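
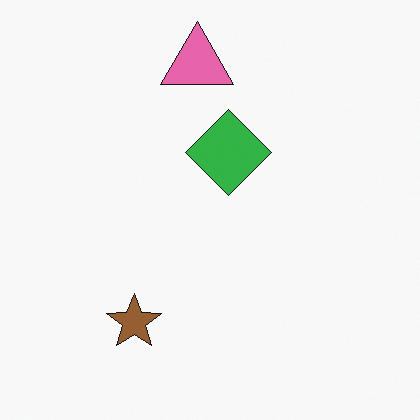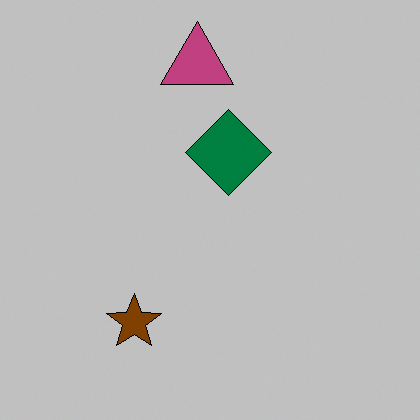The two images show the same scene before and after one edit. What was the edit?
This is the original image aggressively posterized.

Each flat color has snapped to a coarser quantized level — most visibly, the near-white background has dropped to a flat grey.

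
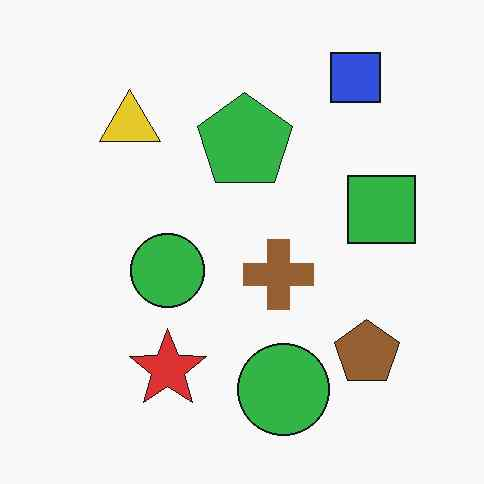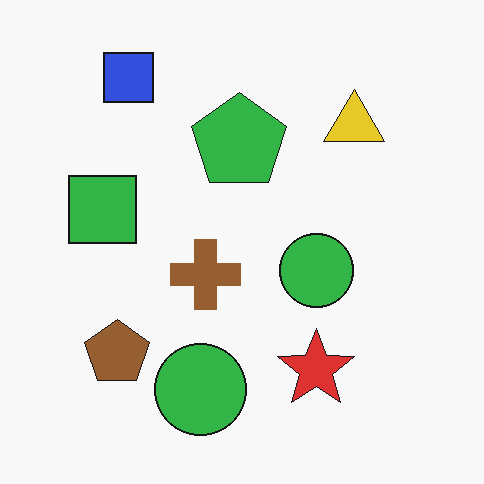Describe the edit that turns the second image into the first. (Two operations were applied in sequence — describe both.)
The image was flipped horizontally (left ↔ right), then JPEG-compressed with visible artifacts.

The green square is in the left of the second image and the right of the first — shapes on opposite sides of the vertical midline have swapped in a mirror flip. Blocky 8×8 compression artifacts appear around shape edges and the flat background shows ringing — characteristic JPEG degradation.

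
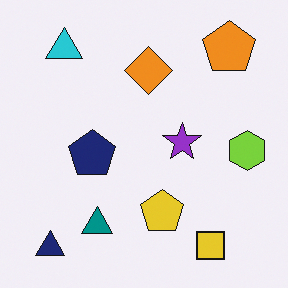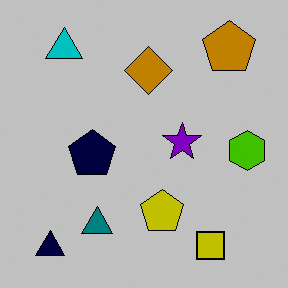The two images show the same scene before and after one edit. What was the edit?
Aggressively posterized.

Each flat color has snapped to a coarser quantized level — most visibly, the near-white background has dropped to a flat grey.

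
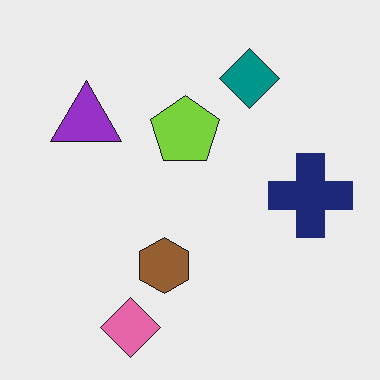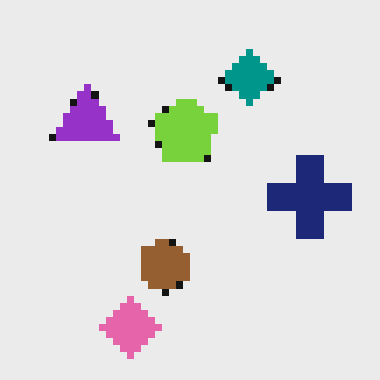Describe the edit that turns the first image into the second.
The transformation is: pixelated into visible square blocks.

Shapes are reduced to large square blocks; fine edges and outlines are lost — a downscale-then-upscale (mosaic) effect.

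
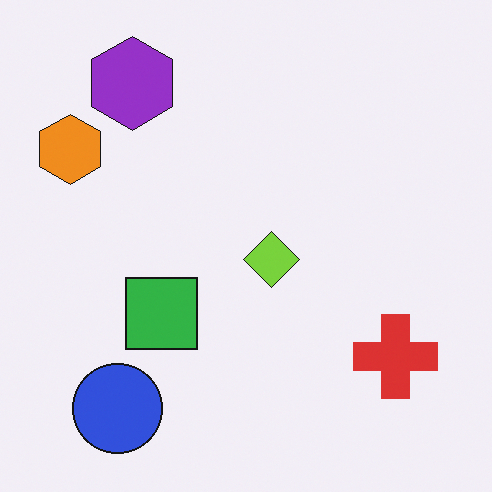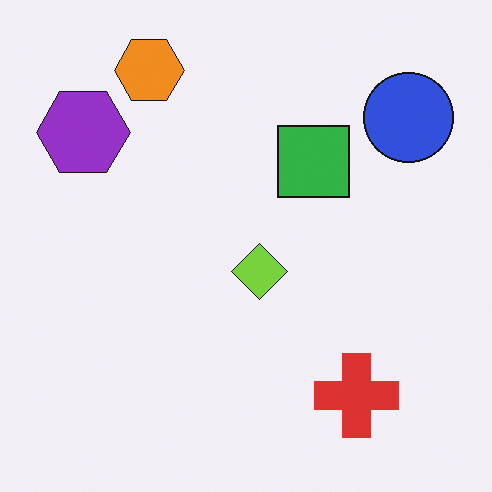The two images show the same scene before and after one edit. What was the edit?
Transposed (reflected across the top-left ↔ bottom-right diagonal).

Shapes have swapped their row and column positions — what was in the top-right is now in the bottom-left — a diagonal reflection.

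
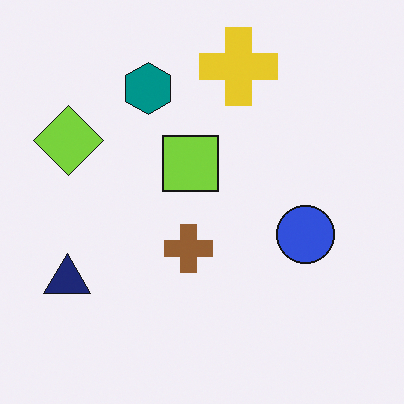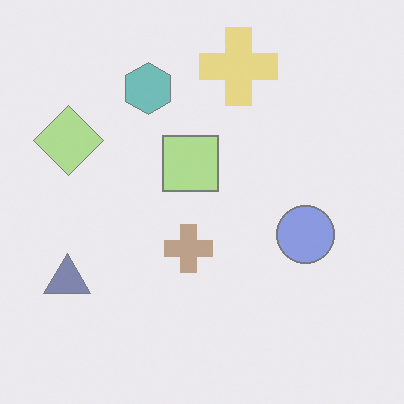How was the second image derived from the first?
This is the original image washed out (contrast reduced).

Tones are pushed toward mid-grey across the whole image — a global contrast change.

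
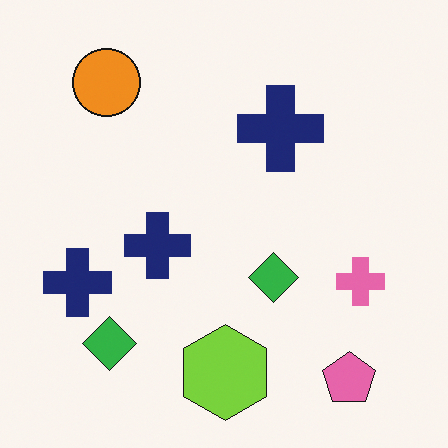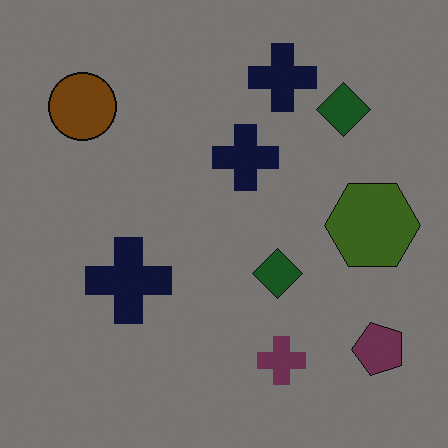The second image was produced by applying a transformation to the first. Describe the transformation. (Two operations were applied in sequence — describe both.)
It was transposed (reflected across the top-left ↔ bottom-right diagonal), then noticeably darkened.

Shapes have swapped their row and column positions — what was in the top-right is now in the bottom-left — a diagonal reflection. Every pixel — background and shapes alike — is uniformly darkened.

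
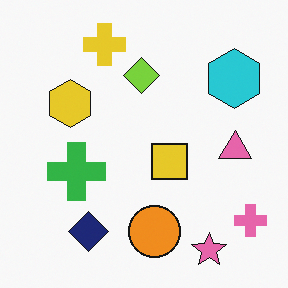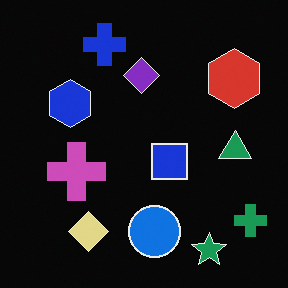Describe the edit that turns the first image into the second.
Color-inverted (negative).

The light background has become dark and every shape's color is its complement — a photographic negative.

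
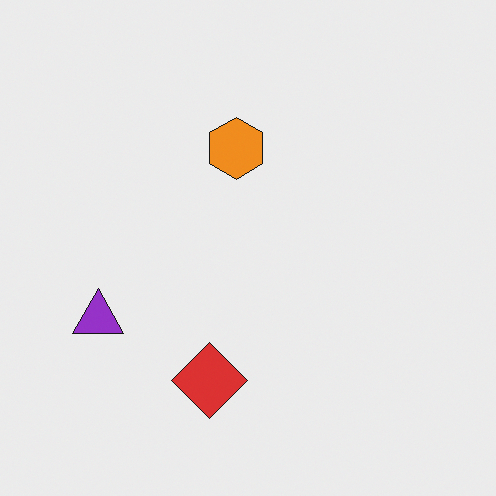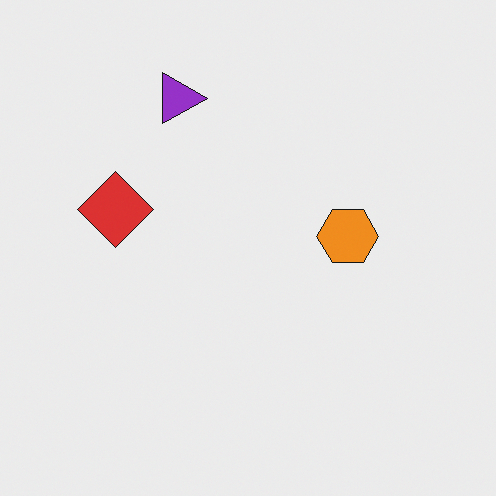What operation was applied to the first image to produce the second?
Rotated 90° clockwise.

The purple triangle sits in the left of the first image and the top of the second — consistent with a whole-image 90° clockwise rotation.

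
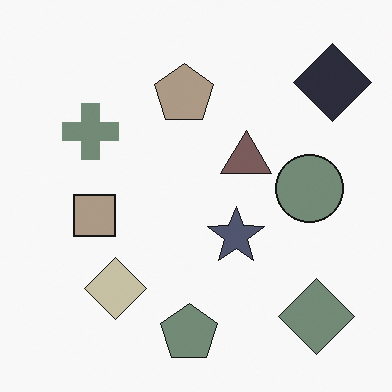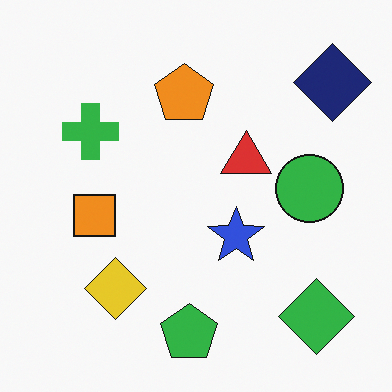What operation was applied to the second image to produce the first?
The transformation is: made much more muted (saturation change).

All colors are more muted and greyish — a global saturation change.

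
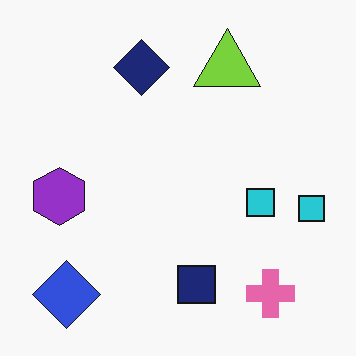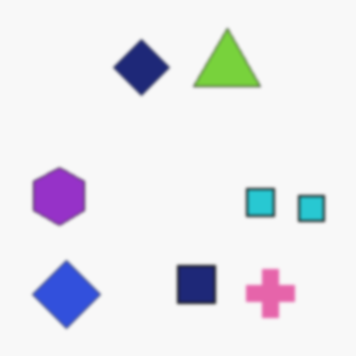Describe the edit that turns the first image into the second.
The second image is the first slightly softened.

Shape edges and outlines are uniformly softened across the whole image.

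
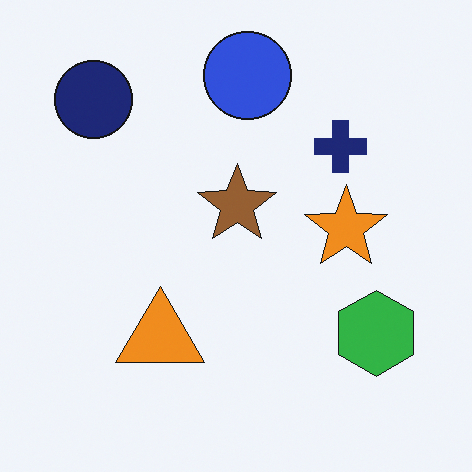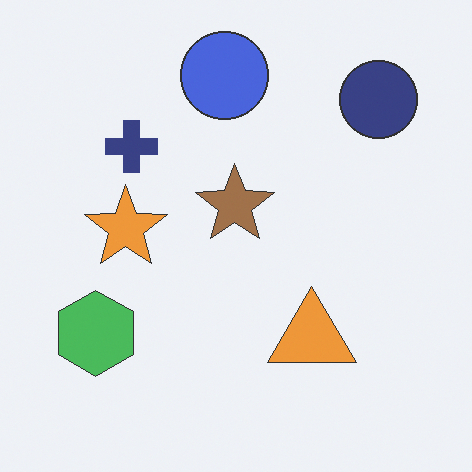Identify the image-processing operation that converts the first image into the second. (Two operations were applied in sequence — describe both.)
The transformation is: flipped horizontally (left ↔ right), then given slightly reduced contrast.

The navy circle is in the top-left of the first image and the top-right of the second — shapes on opposite sides of the vertical midline have swapped in a mirror flip. Tones are pushed toward mid-grey across the whole image — a global contrast change.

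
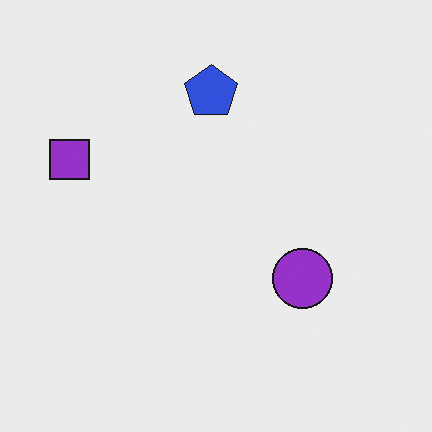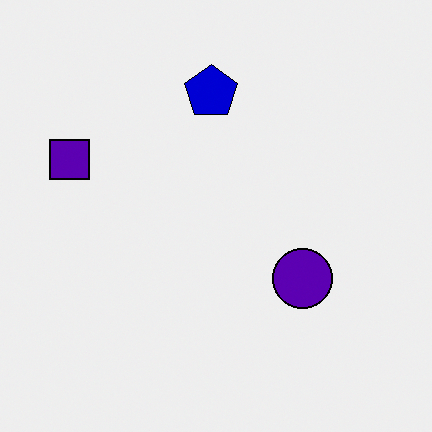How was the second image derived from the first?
The second image is the first boosted in contrast.

Tones are pushed away from mid-grey across the whole image — a global contrast change.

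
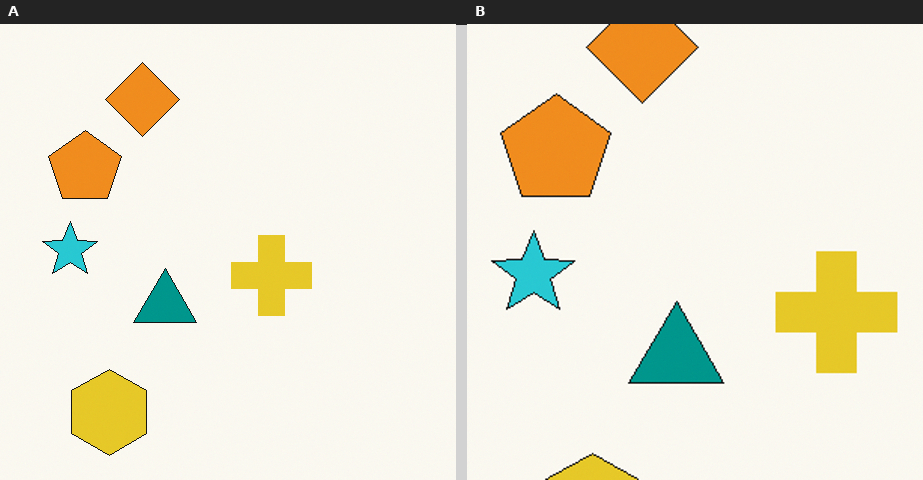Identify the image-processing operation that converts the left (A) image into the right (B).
It was cropped slightly and scaled back up.

The visible shapes are larger and the field of view is narrower; shapes near the original edges may be partly or wholly outside the frame — a crop-and-rescale.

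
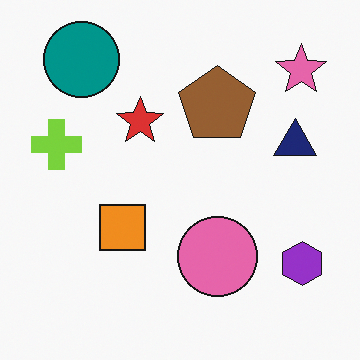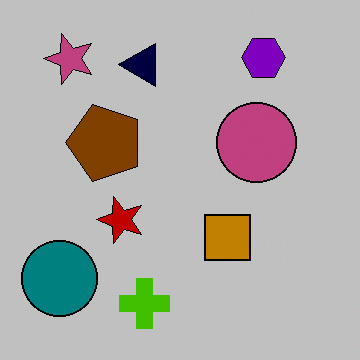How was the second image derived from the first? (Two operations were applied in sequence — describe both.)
The image was aggressively posterized, then rotated 90° counter-clockwise.

Each flat color has snapped to a coarser quantized level — most visibly, the near-white background has dropped to a flat grey. The pink star sits in the top-right of the first image and the top-left of the second — consistent with a whole-image 90° counter-clockwise rotation.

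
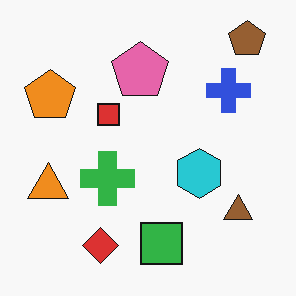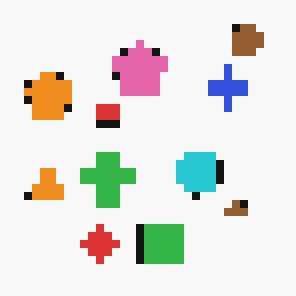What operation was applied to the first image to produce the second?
The transformation is: pixelated into visible square blocks.

Shapes are reduced to large square blocks; fine edges and outlines are lost — a downscale-then-upscale (mosaic) effect.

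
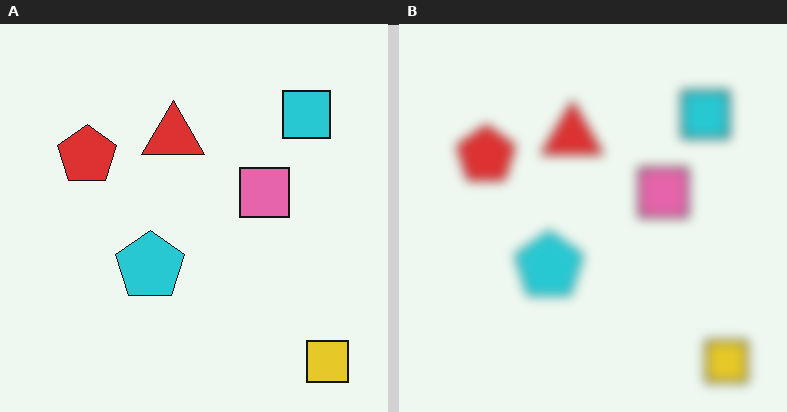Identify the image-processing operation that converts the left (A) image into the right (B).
The right (B) image is the left (A) heavily blurred.

Shape edges and outlines are uniformly softened across the whole image.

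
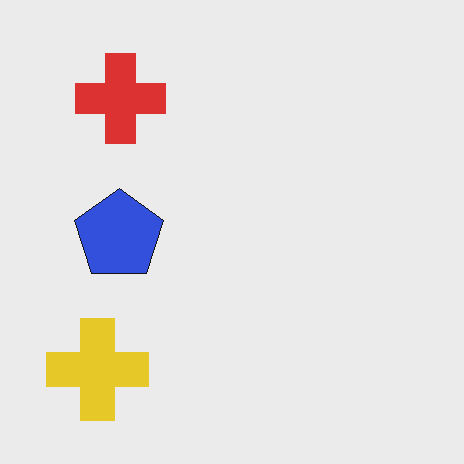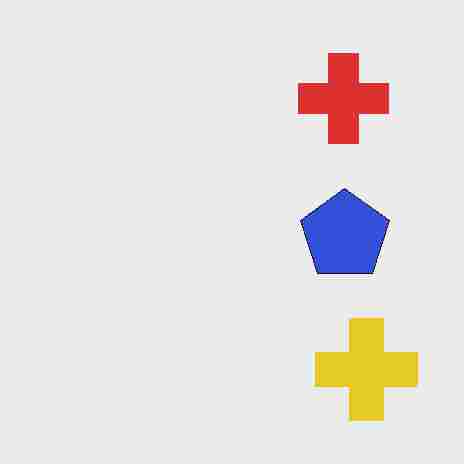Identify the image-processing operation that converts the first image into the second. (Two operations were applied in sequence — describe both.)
The second image is the first degraded with heavy JPEG compression, then flipped horizontally (left ↔ right).

Blocky 8×8 compression artifacts appear around shape edges and the flat background shows ringing — characteristic JPEG degradation. The yellow cross is in the bottom-left of the first image and the bottom-right of the second — shapes on opposite sides of the vertical midline have swapped in a mirror flip.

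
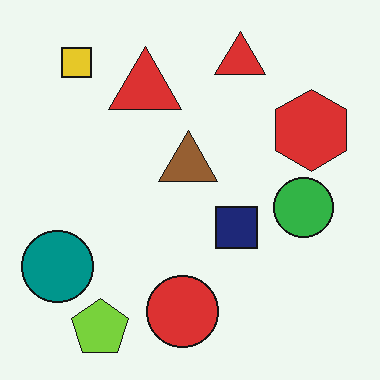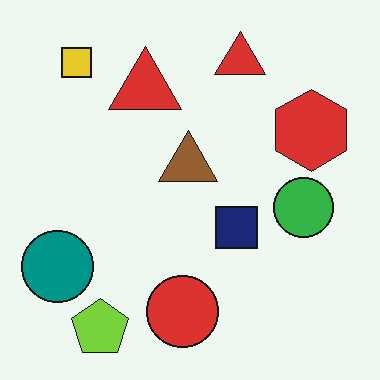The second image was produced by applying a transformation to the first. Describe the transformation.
The image was given moderate JPEG compression.

Blocky 8×8 compression artifacts appear around shape edges and the flat background shows ringing — characteristic JPEG degradation.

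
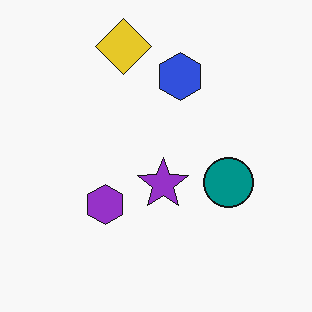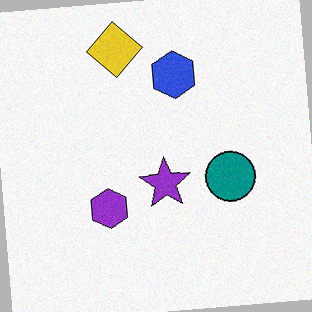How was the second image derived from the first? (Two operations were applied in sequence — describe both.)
The second image is the first degraded with a light layer of grain, then rotated counter-clockwise by a small amount.

Random speckle covers the whole image, including the flat background. Every shape is tilted by the same angle and the image corners show triangular fill wedges — a whole-image rotation by a non-right angle.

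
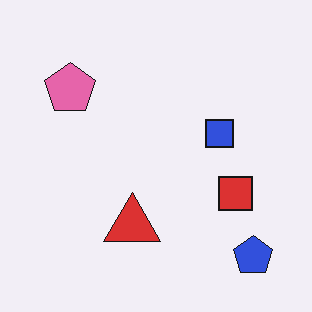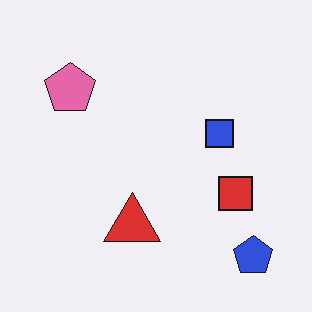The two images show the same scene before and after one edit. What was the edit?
The transformation is: JPEG-compressed with visible artifacts.

Blocky 8×8 compression artifacts appear around shape edges and the flat background shows ringing — characteristic JPEG degradation.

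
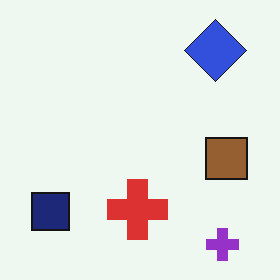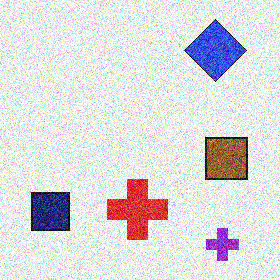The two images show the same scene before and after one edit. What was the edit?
The image was degraded with a thick layer of grain.

Random speckle covers the whole image, including the flat background.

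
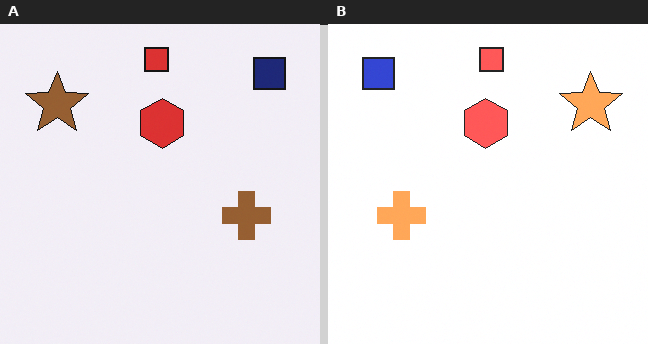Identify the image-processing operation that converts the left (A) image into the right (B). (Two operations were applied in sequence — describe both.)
This is the original image flipped horizontally (left ↔ right), then brightened a lot.

The navy square is in the top-right of the left (A) image and the top-left of the right (B) — shapes on opposite sides of the vertical midline have swapped in a mirror flip. Every pixel — background and shapes alike — is uniformly brightened.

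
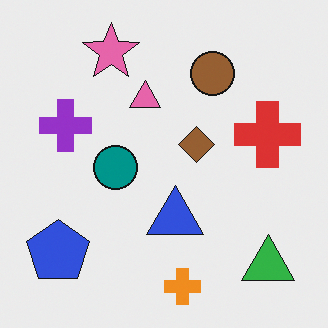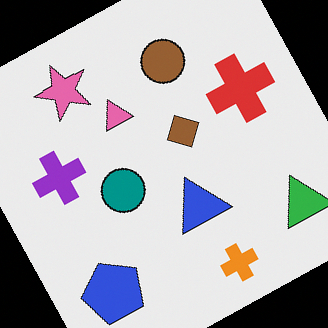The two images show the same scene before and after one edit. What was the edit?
This is the original image rotated counter-clockwise by a clearly visible amount.

Every shape is tilted by the same angle and the image corners show triangular fill wedges — a whole-image rotation by a non-right angle.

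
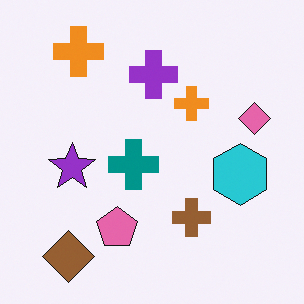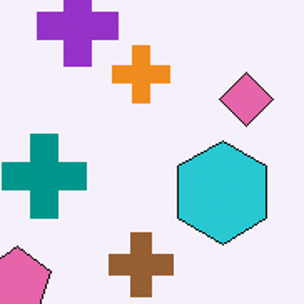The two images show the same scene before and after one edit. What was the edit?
The image was cropped to a noticeably smaller region and rescaled.

The visible shapes are larger and the field of view is narrower; shapes near the original edges may be partly or wholly outside the frame — a crop-and-rescale.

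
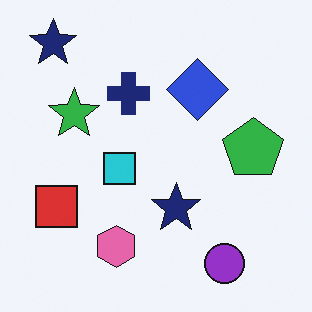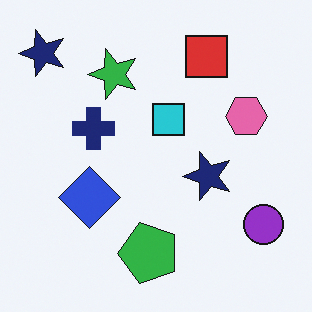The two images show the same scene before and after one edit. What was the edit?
This is the original image transposed (reflected across the top-left ↔ bottom-right diagonal).

Shapes have swapped their row and column positions — what was in the top-right is now in the bottom-left — a diagonal reflection.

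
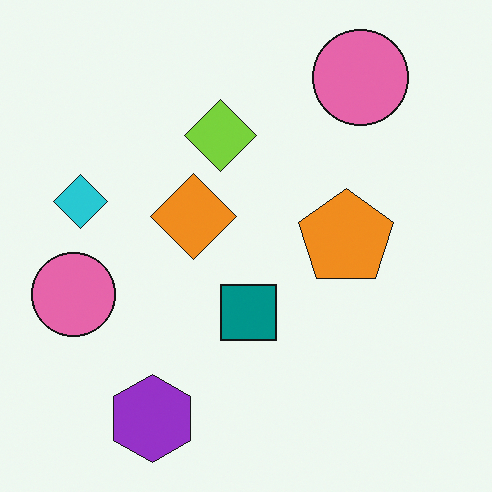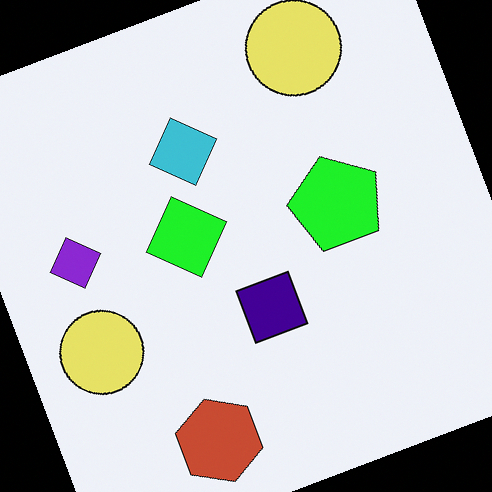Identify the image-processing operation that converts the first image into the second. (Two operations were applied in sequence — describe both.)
Hue-shifted noticeably, then rotated counter-clockwise by a moderate amount.

Every shape's color has rotated by the same amount around the hue wheel — a uniform hue shift. Every shape is tilted by the same angle and the image corners show triangular fill wedges — a whole-image rotation by a non-right angle.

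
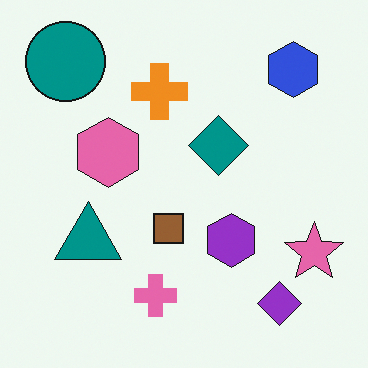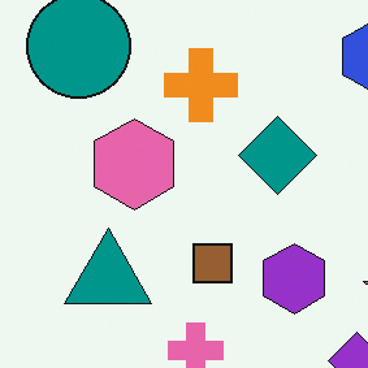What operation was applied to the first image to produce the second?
Cropped slightly and scaled back up.

The visible shapes are larger and the field of view is narrower; shapes near the original edges may be partly or wholly outside the frame — a crop-and-rescale.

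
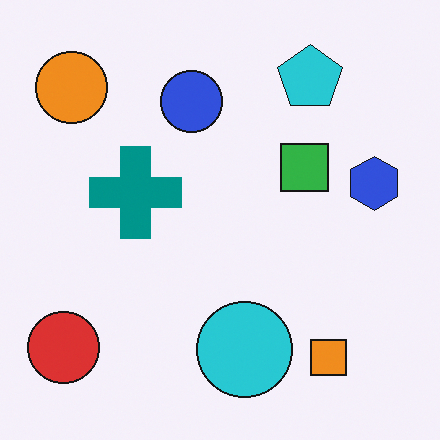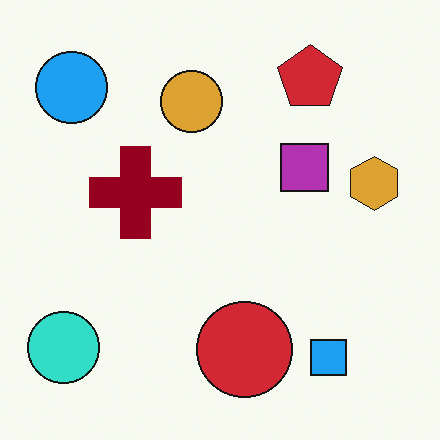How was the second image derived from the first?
Hue-shifted through roughly half the color wheel.

Every shape's color has rotated by the same amount around the hue wheel — a uniform hue shift.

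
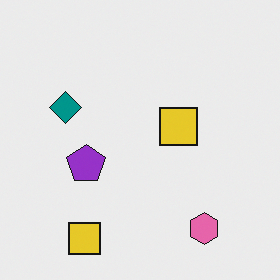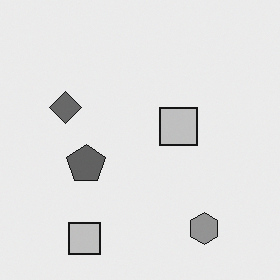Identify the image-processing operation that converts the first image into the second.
The image was converted to grayscale.

All color is removed — every shape is now a shade of grey.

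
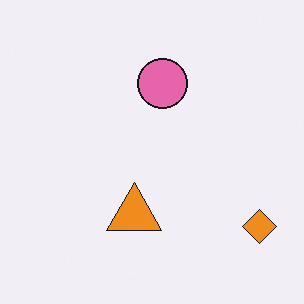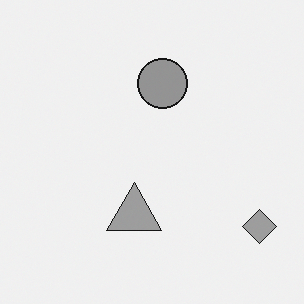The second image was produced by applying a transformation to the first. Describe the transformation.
The image was converted to grayscale.

All color is removed — every shape is now a shade of grey.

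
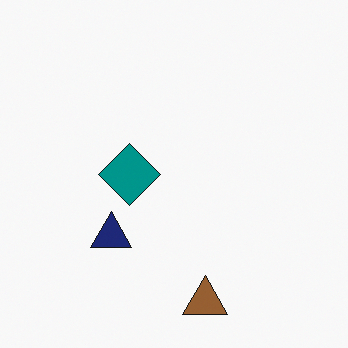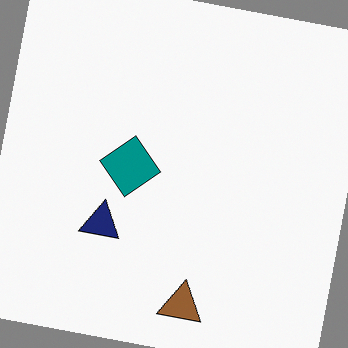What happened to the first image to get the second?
This is the original image rotated clockwise by a small amount.

Every shape is tilted by the same angle and the image corners show triangular fill wedges — a whole-image rotation by a non-right angle.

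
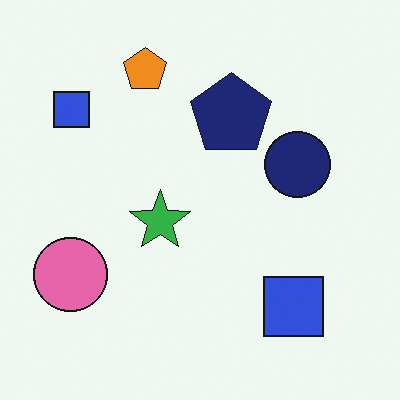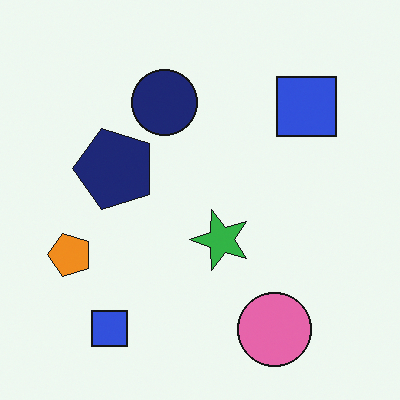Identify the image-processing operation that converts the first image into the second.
Rotated 90° counter-clockwise.

The pink circle sits in the bottom-left of the first image and the bottom-right of the second — consistent with a whole-image 90° counter-clockwise rotation.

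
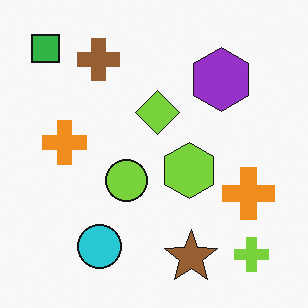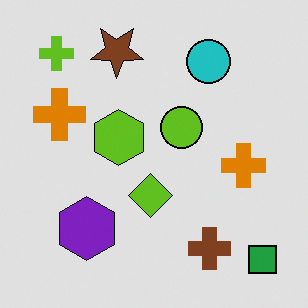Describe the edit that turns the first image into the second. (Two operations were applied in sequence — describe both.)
It was rotated 180°, then moderately posterized.

The green square sits in the top-left of the first image and the bottom-right of the second — consistent with a whole-image 180° rotation. Each flat color has snapped to a coarser quantized level — most visibly, the near-white background has dropped to a flat grey.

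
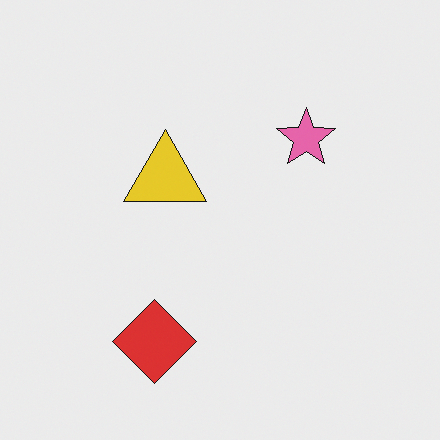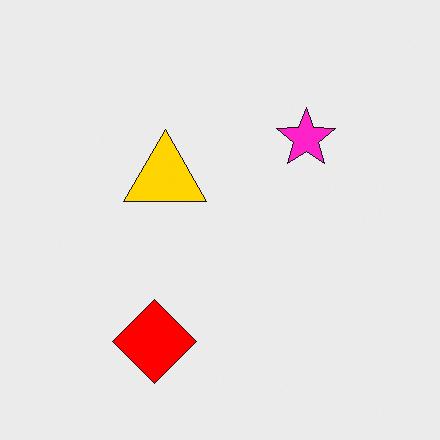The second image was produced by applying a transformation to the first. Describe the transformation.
Heavily oversaturated.

All colors are more vivid — a global saturation change.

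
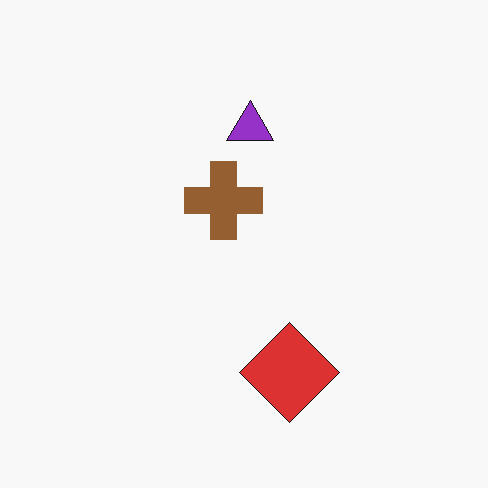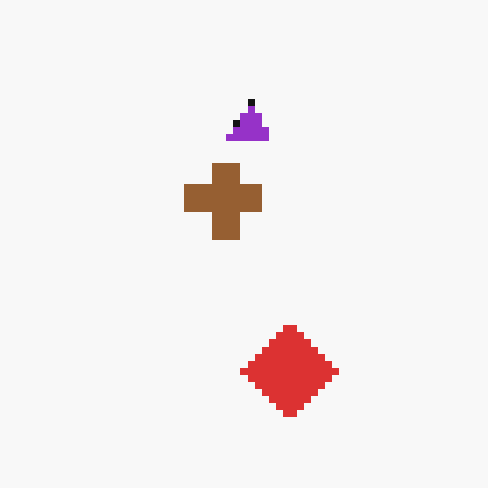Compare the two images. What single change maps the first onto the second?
The second image is the first pixelated into visible square blocks.

Shapes are reduced to large square blocks; fine edges and outlines are lost — a downscale-then-upscale (mosaic) effect.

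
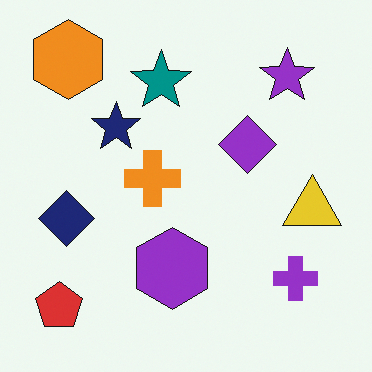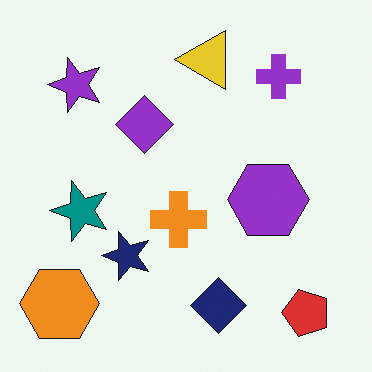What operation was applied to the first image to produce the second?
The second image is the first rotated 90° counter-clockwise.

The red pentagon sits in the bottom-left of the first image and the bottom-right of the second — consistent with a whole-image 90° counter-clockwise rotation.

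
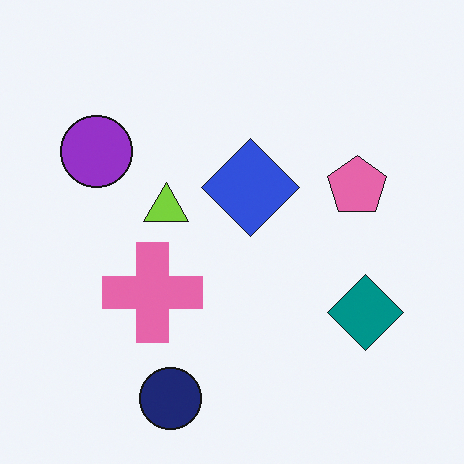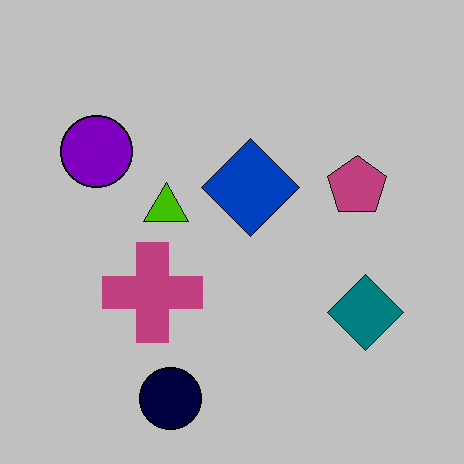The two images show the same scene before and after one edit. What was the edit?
Heavily posterized to just a handful of flat colors.

Each flat color has snapped to a coarser quantized level — most visibly, the near-white background has dropped to a flat grey.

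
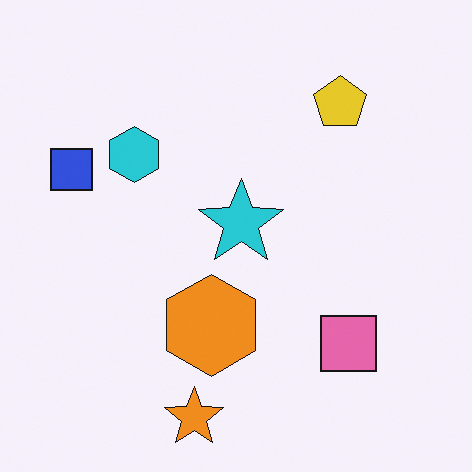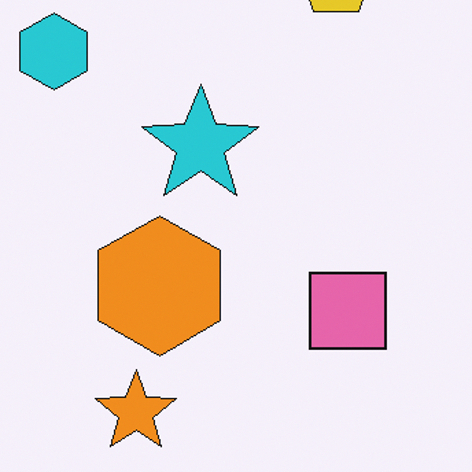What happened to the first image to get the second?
It was cropped slightly and scaled back up.

The visible shapes are larger and the field of view is narrower; shapes near the original edges may be partly or wholly outside the frame — a crop-and-rescale.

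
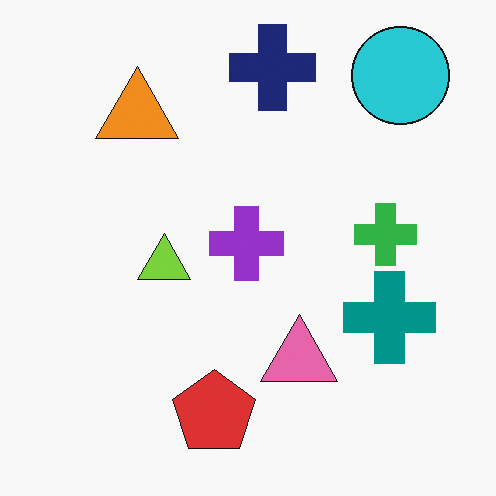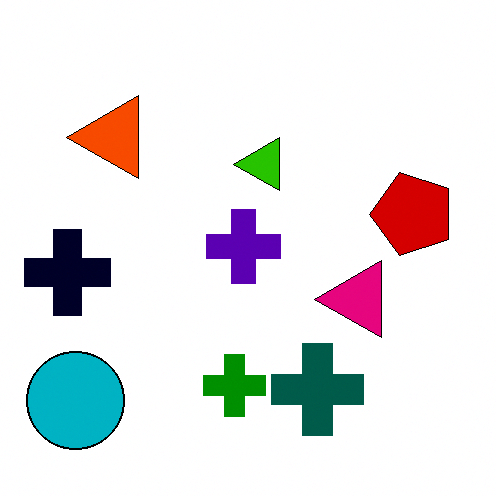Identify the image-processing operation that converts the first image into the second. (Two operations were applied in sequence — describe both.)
The transformation is: transposed (reflected across the top-left ↔ bottom-right diagonal), then given much higher contrast.

Shapes have swapped their row and column positions — what was in the top-right is now in the bottom-left — a diagonal reflection. Tones are pushed away from mid-grey across the whole image — a global contrast change.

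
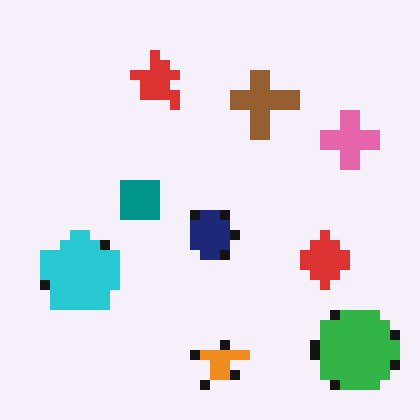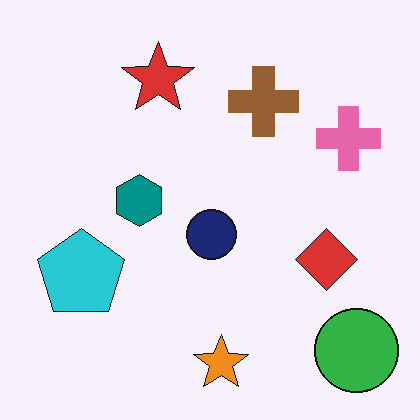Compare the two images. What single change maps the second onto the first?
Coarsely pixelated.

Shapes are reduced to large square blocks; fine edges and outlines are lost — a downscale-then-upscale (mosaic) effect.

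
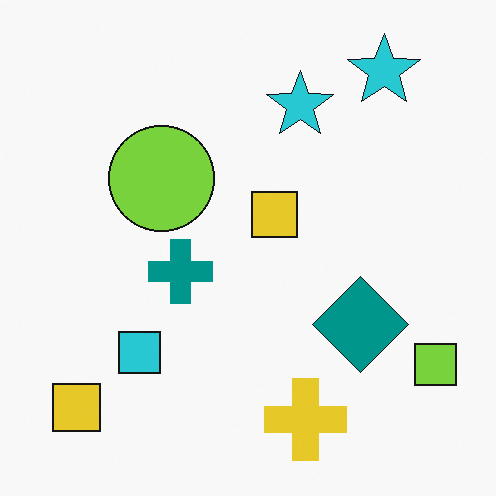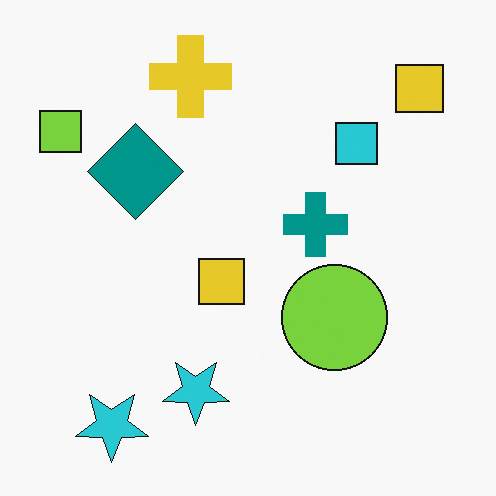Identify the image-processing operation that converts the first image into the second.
The second image is the first rotated 180°.

The lime square sits in the bottom-right of the first image and the top-left of the second — consistent with a whole-image 180° rotation.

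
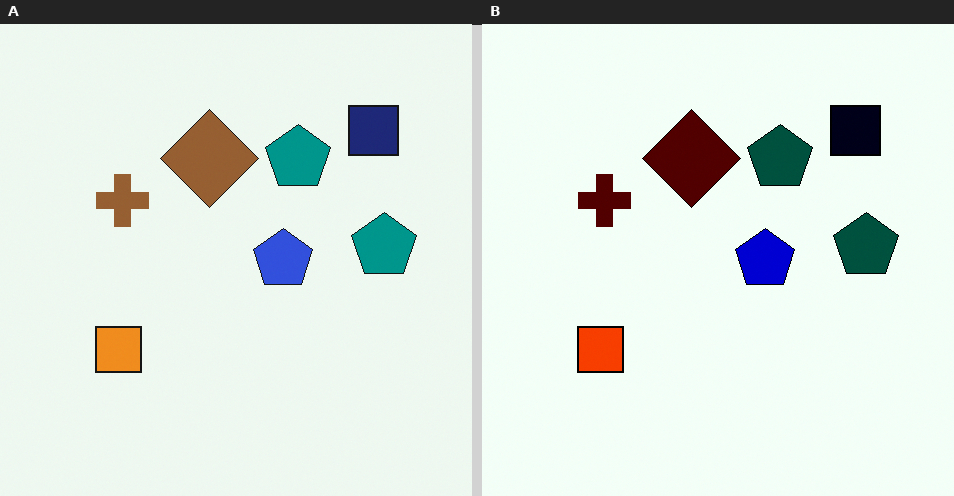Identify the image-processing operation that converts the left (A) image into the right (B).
Boosted in contrast.

Tones are pushed away from mid-grey across the whole image — a global contrast change.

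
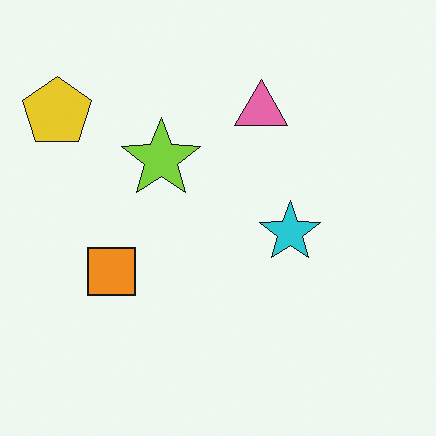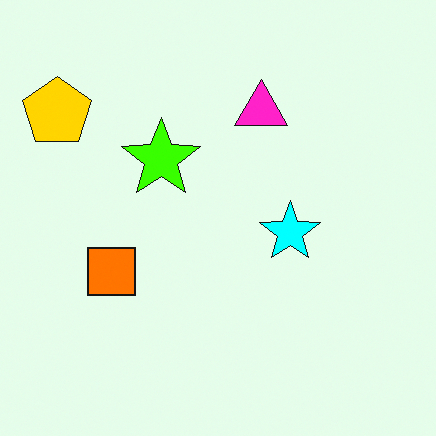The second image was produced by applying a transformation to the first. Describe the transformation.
It was heavily oversaturated.

All colors are more vivid — a global saturation change.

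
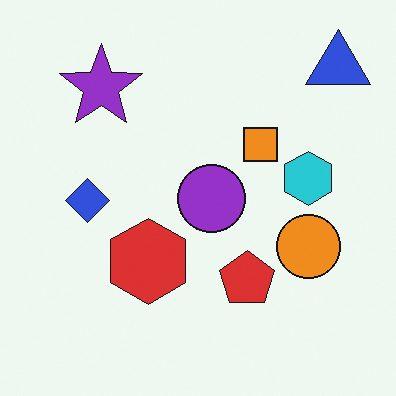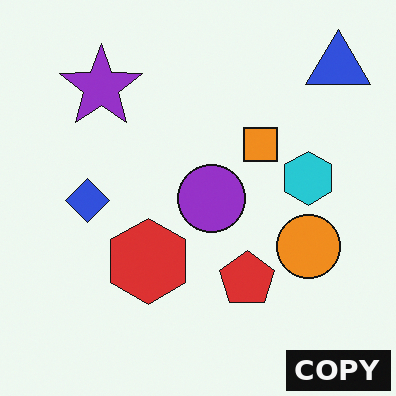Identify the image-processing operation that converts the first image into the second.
The transformation is: watermarked with the text "COPY" in the lower-right corner.

A dark label reading "COPY" appears in the lower-right corner.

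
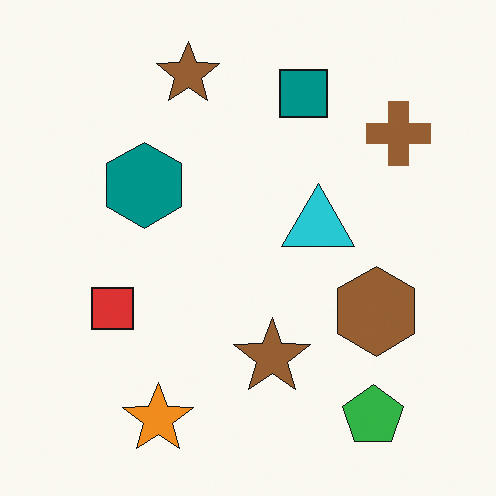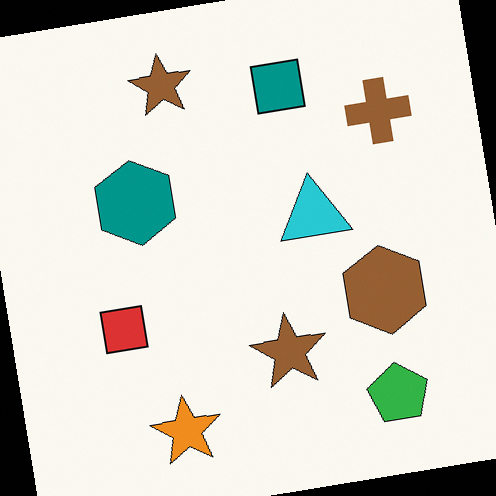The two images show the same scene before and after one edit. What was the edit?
The second image is the first rotated counter-clockwise by a few degrees.

Every shape is tilted by the same angle and the image corners show triangular fill wedges — a whole-image rotation by a non-right angle.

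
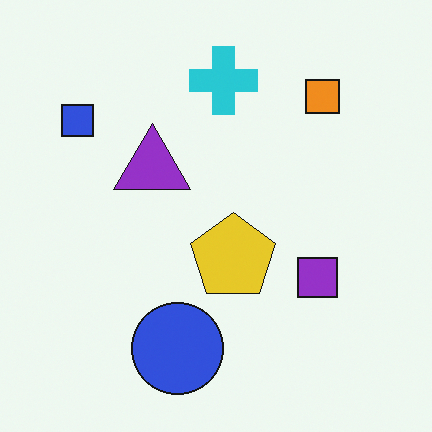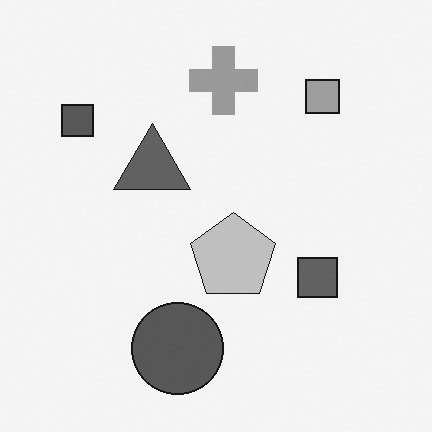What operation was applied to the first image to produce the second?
The second image is the first converted to grayscale.

All color is removed — every shape is now a shade of grey.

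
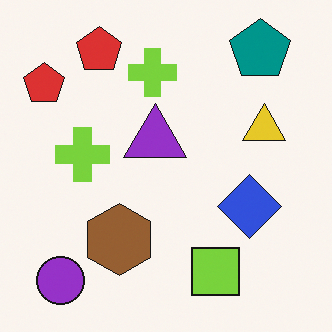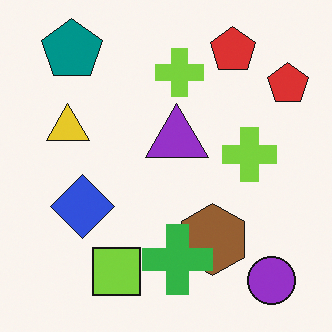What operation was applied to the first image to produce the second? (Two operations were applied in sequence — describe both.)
The image was flipped horizontally (left ↔ right), then overlaid with an additional green cross.

The purple circle is in the bottom-left of the first image and the bottom-right of the second — shapes on opposite sides of the vertical midline have swapped in a mirror flip. A green cross appears in the second image that is absent from the first.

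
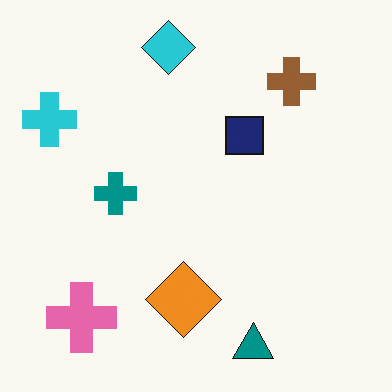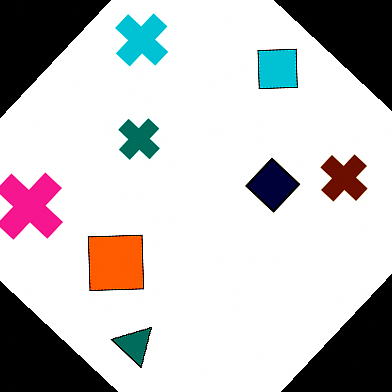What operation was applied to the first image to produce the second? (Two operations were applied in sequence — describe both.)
Rotated clockwise by a large amount — several tens of degrees, then boosted in contrast.

Every shape is tilted by the same angle and the image corners show triangular fill wedges — a whole-image rotation by a non-right angle. Tones are pushed away from mid-grey across the whole image — a global contrast change.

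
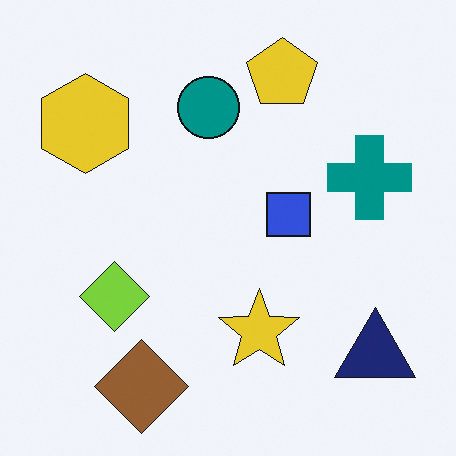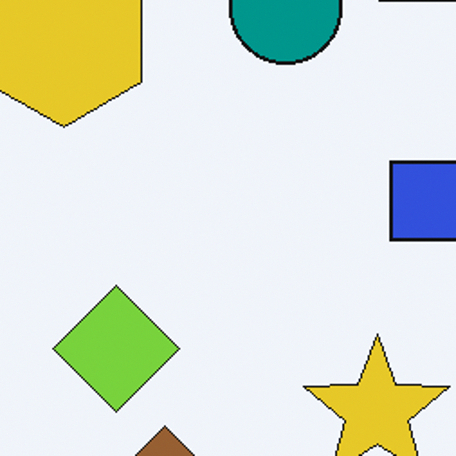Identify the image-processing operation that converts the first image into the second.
The transformation is: cropped to a noticeably smaller region and rescaled.

The visible shapes are larger and the field of view is narrower; shapes near the original edges may be partly or wholly outside the frame — a crop-and-rescale.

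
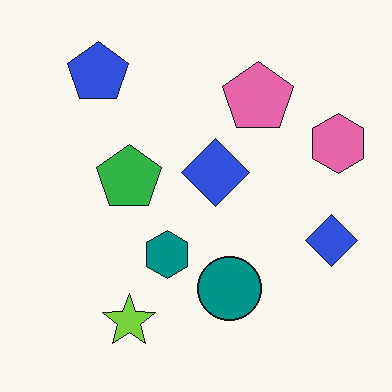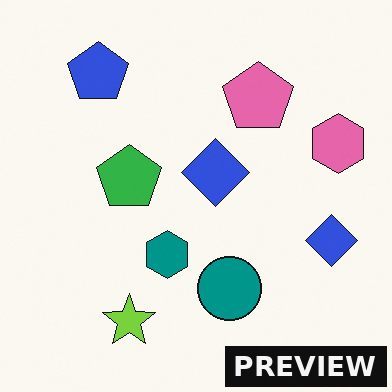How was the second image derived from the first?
This is the original image watermarked with the text "PREVIEW" in the lower-right corner.

A dark label reading "PREVIEW" appears in the lower-right corner.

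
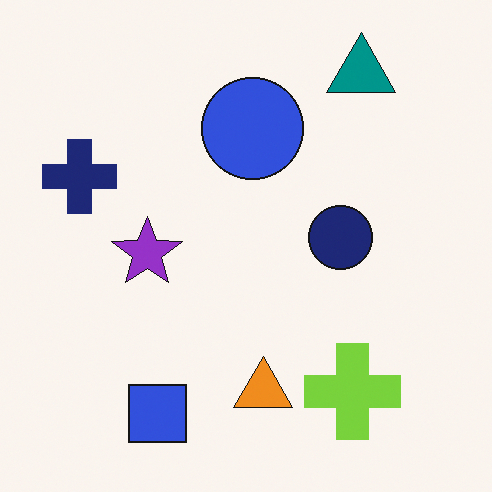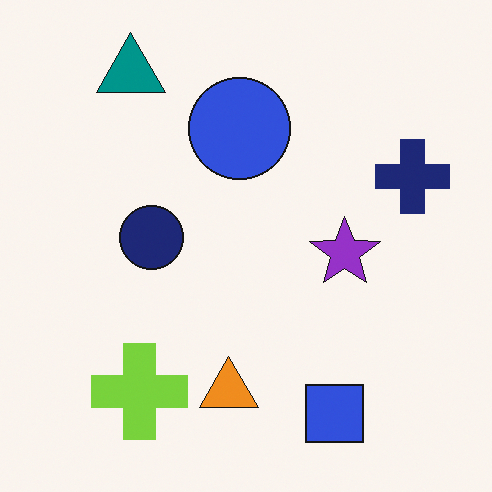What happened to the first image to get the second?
The second image is the first flipped horizontally (left ↔ right).

The navy cross is in the left of the first image and the right of the second — shapes on opposite sides of the vertical midline have swapped in a mirror flip.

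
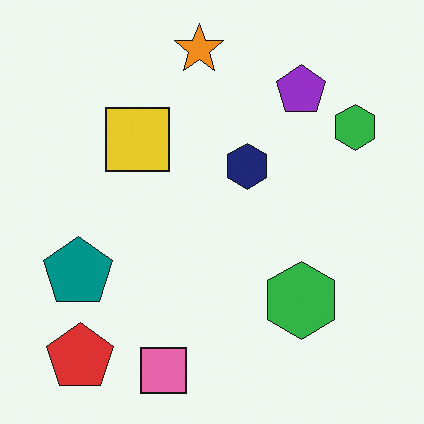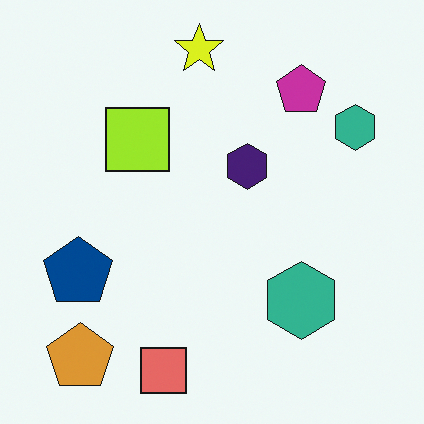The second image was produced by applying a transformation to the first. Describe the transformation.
The transformation is: hue-shifted slightly.

Every shape's color has rotated by the same amount around the hue wheel — a uniform hue shift.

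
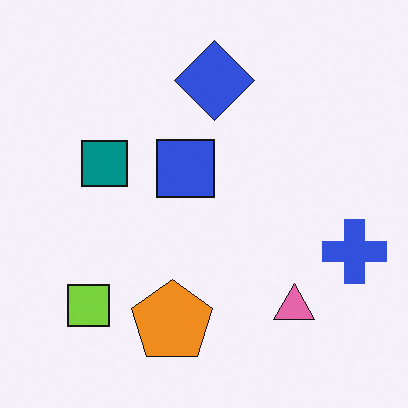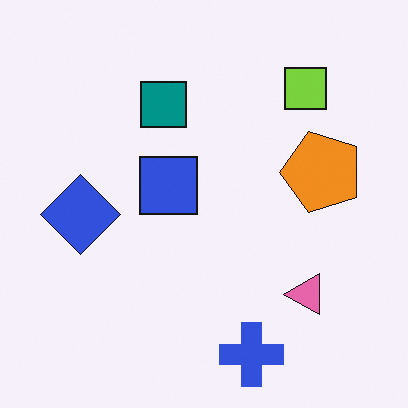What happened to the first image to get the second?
The image was transposed (reflected across the top-left ↔ bottom-right diagonal).

Shapes have swapped their row and column positions — what was in the top-right is now in the bottom-left — a diagonal reflection.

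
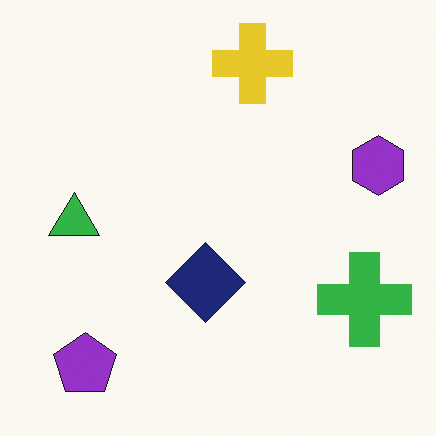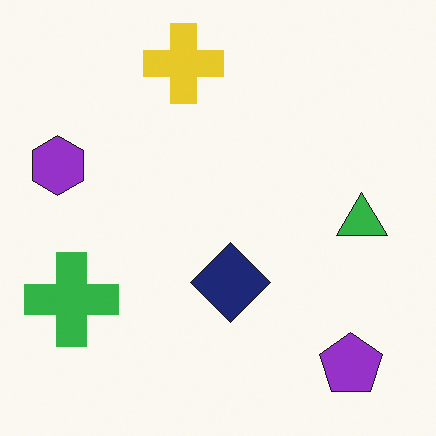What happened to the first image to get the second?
The second image is the first flipped horizontally (left ↔ right).

The purple hexagon is in the right of the first image and the left of the second — shapes on opposite sides of the vertical midline have swapped in a mirror flip.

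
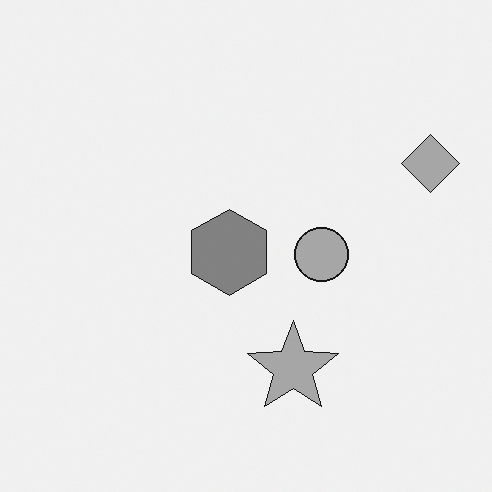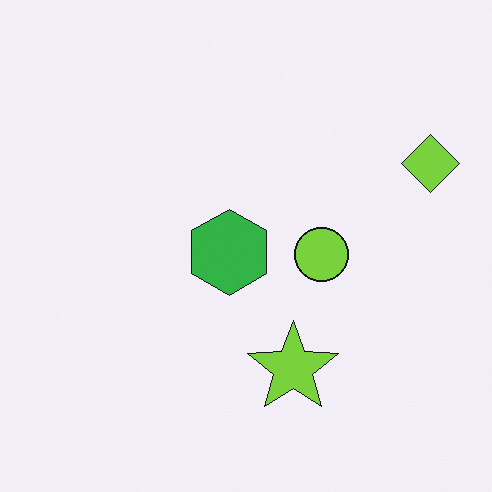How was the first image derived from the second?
The first image is the second converted to grayscale.

All color is removed — every shape is now a shade of grey.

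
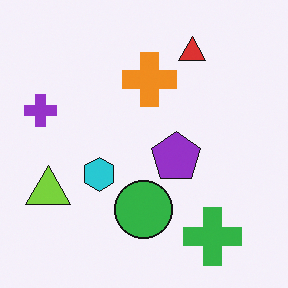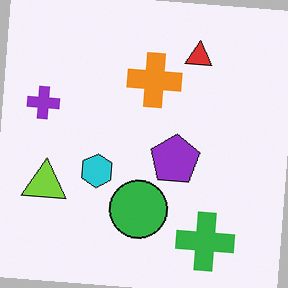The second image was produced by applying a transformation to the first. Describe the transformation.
The transformation is: rotated clockwise by a slight angle.

Every shape is tilted by the same angle and the image corners show triangular fill wedges — a whole-image rotation by a non-right angle.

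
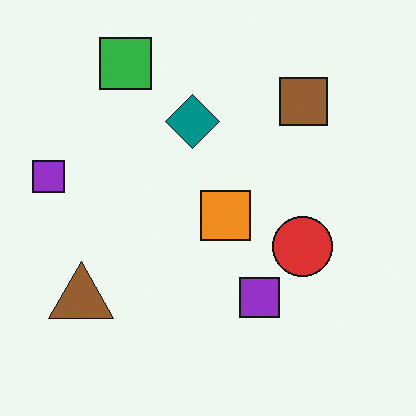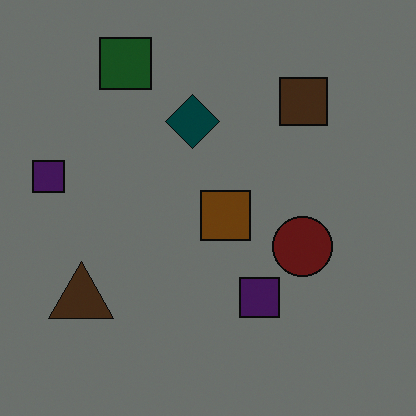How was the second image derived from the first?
The transformation is: substantially darkened.

Every pixel — background and shapes alike — is uniformly darkened.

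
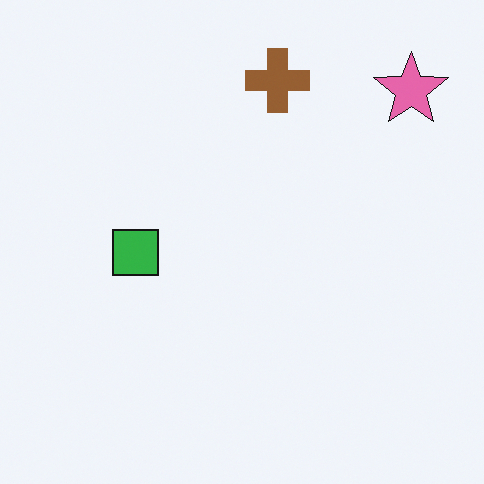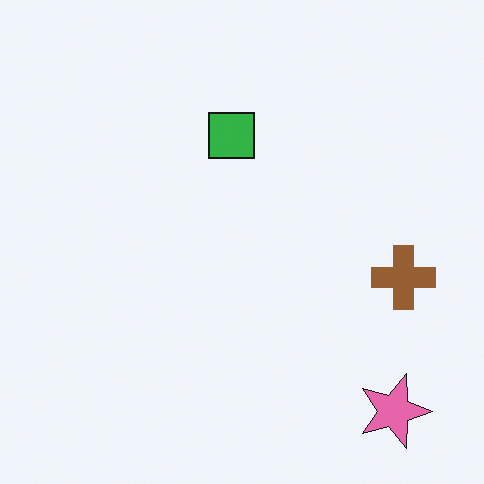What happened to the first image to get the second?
It was rotated 90° clockwise.

The pink star sits in the top-right of the first image and the bottom-right of the second — consistent with a whole-image 90° clockwise rotation.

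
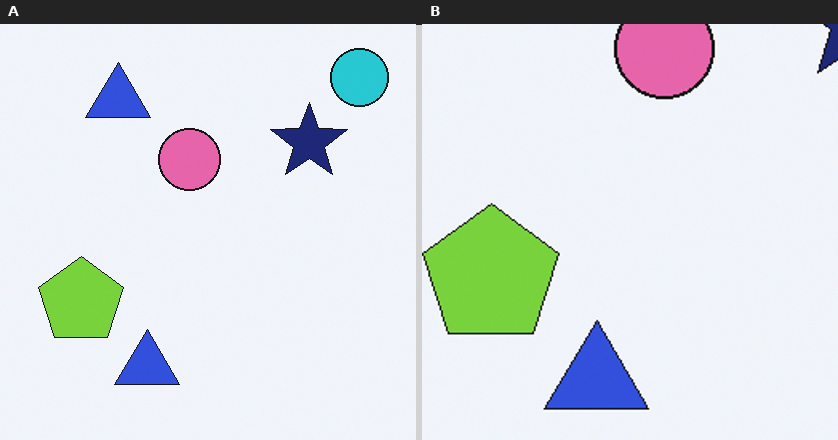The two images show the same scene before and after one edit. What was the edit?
This is the original image cropped slightly and scaled back up.

The visible shapes are larger and the field of view is narrower; shapes near the original edges may be partly or wholly outside the frame — a crop-and-rescale.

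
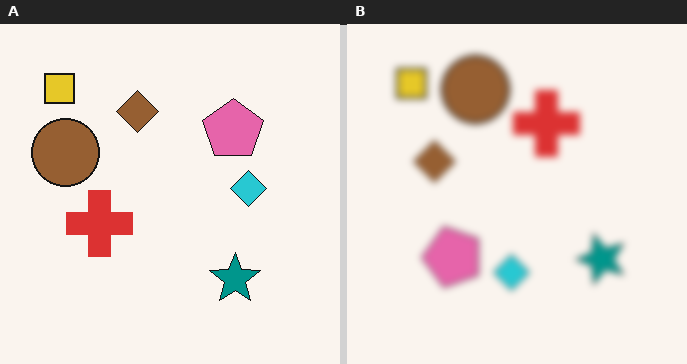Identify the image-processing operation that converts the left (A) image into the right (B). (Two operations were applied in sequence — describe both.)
The right (B) image is the left (A) transposed (reflected across the top-left ↔ bottom-right diagonal), then moderately blurred.

Shapes have swapped their row and column positions — what was in the top-right is now in the bottom-left — a diagonal reflection. Shape edges and outlines are uniformly softened across the whole image.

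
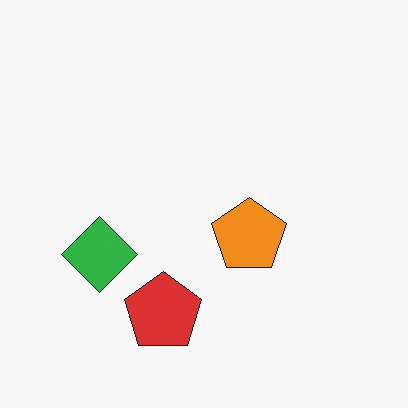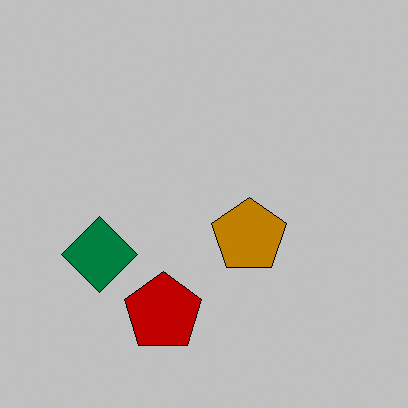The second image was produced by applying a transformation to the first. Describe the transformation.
Aggressively posterized.

Each flat color has snapped to a coarser quantized level — most visibly, the near-white background has dropped to a flat grey.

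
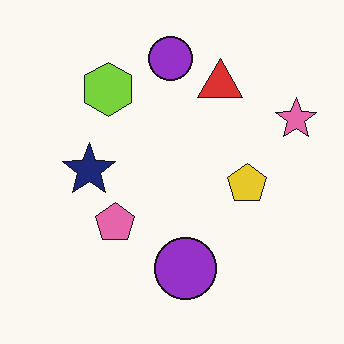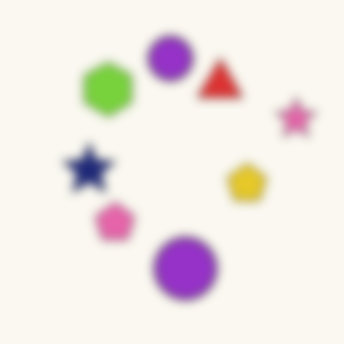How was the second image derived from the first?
The transformation is: strongly gaussian-blurred.

Shape edges and outlines are uniformly softened across the whole image.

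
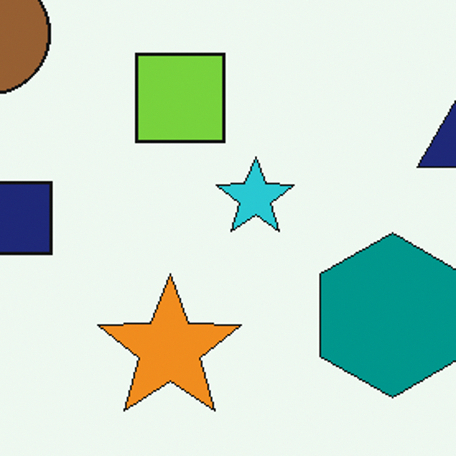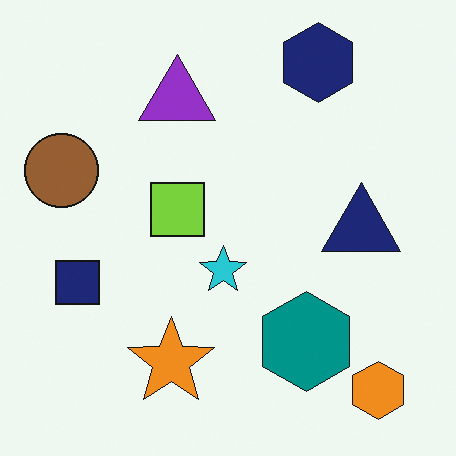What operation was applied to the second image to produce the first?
The first image is the second cropped tightly and scaled back up.

The visible shapes are larger and the field of view is narrower; shapes near the original edges may be partly or wholly outside the frame — a crop-and-rescale.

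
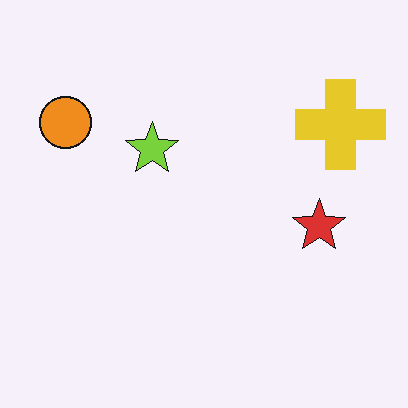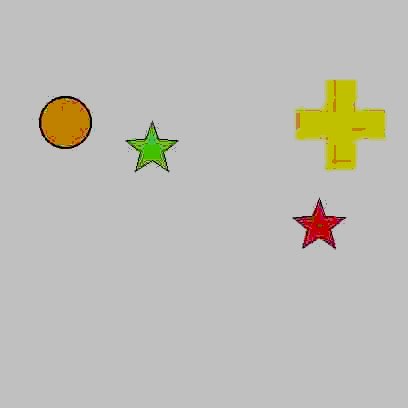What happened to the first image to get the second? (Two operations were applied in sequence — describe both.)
This is the original image heavily JPEG-compressed with obvious blocking artifacts, then heavily posterized to just a handful of flat colors.

Blocky 8×8 compression artifacts appear around shape edges and the flat background shows ringing — characteristic JPEG degradation. Each flat color has snapped to a coarser quantized level — most visibly, the near-white background has dropped to a flat grey.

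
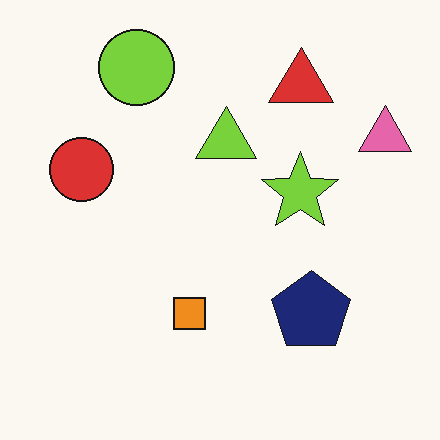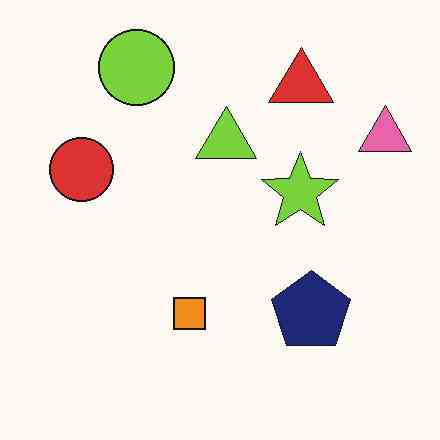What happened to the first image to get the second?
It was JPEG-compressed with visible artifacts.

Blocky 8×8 compression artifacts appear around shape edges and the flat background shows ringing — characteristic JPEG degradation.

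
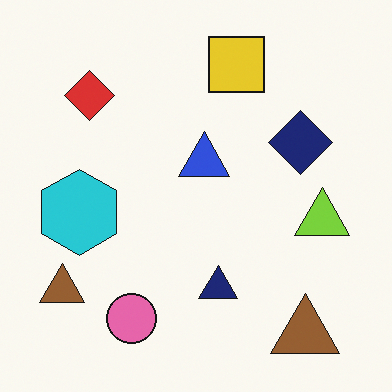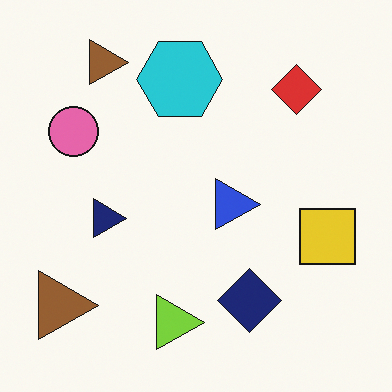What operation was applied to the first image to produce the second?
Rotated 90° clockwise.

The red diamond sits in the top-left of the first image and the top-right of the second — consistent with a whole-image 90° clockwise rotation.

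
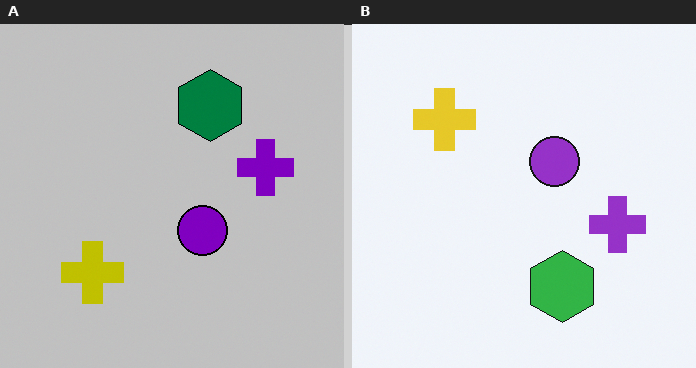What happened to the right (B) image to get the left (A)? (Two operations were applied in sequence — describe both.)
The left (A) image is the right (B) flipped vertically (top ↔ bottom), then heavily posterized to just a handful of flat colors.

The green hexagon is in the bottom of the right (B) image and the top of the left (A) — shapes on opposite sides of the horizontal midline have swapped in a mirror flip. Each flat color has snapped to a coarser quantized level — most visibly, the near-white background has dropped to a flat grey.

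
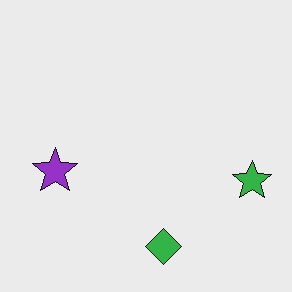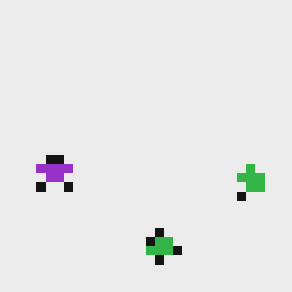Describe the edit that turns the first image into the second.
The second image is the first coarsely pixelated.

Shapes are reduced to large square blocks; fine edges and outlines are lost — a downscale-then-upscale (mosaic) effect.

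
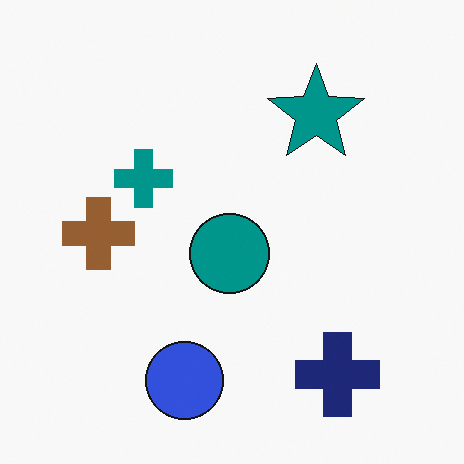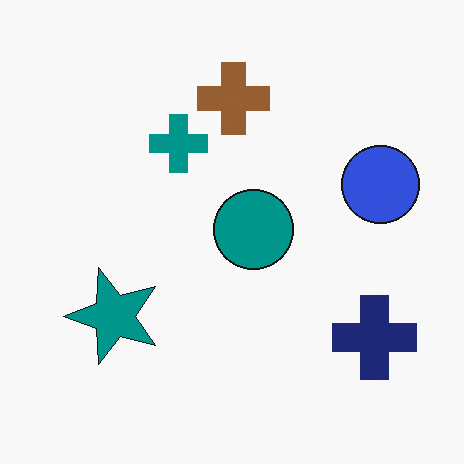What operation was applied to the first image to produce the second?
This is the original image transposed (reflected across the top-left ↔ bottom-right diagonal).

Shapes have swapped their row and column positions — what was in the top-right is now in the bottom-left — a diagonal reflection.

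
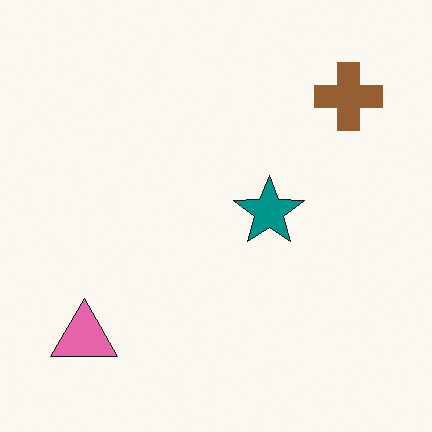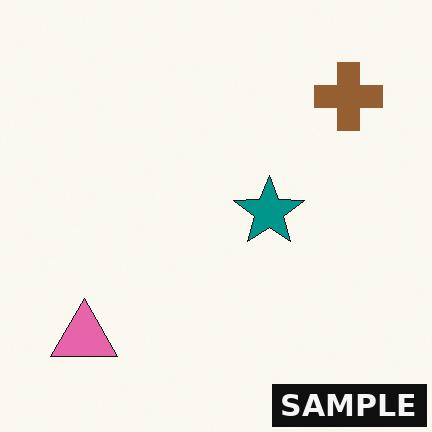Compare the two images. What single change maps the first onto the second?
Watermarked with the text "SAMPLE" in the lower-right corner.

A dark label reading "SAMPLE" appears in the lower-right corner.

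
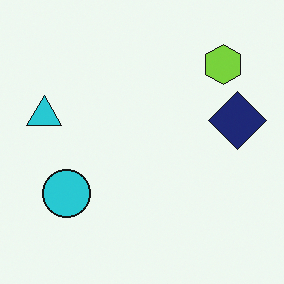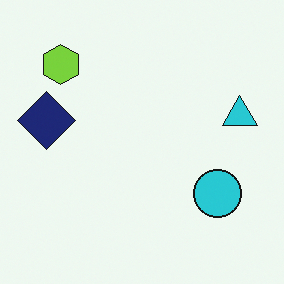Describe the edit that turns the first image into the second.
This is the original image flipped horizontally (left ↔ right).

The cyan triangle is in the left of the first image and the right of the second — shapes on opposite sides of the vertical midline have swapped in a mirror flip.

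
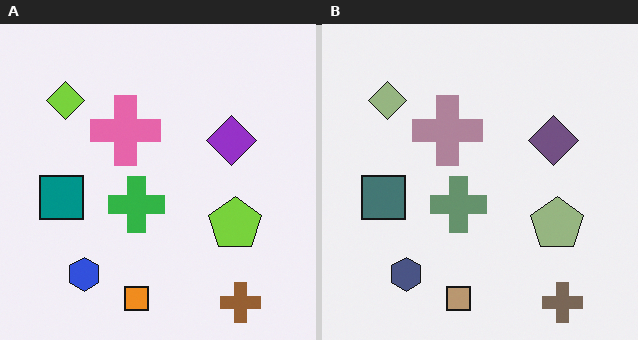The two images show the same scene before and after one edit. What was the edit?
This is the original image made much more muted (saturation change).

All colors are more muted and greyish — a global saturation change.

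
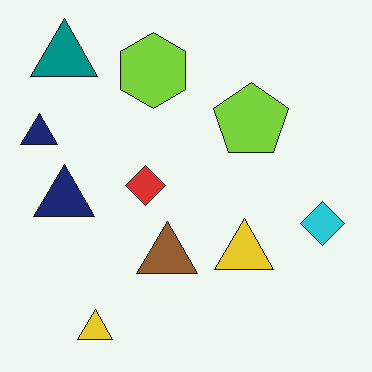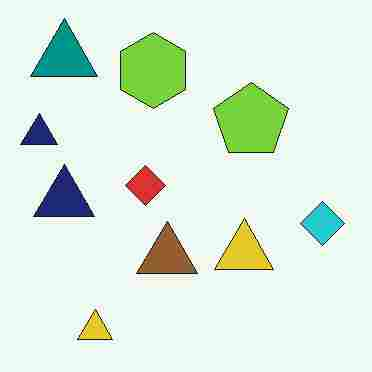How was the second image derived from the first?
The second image is the first heavily JPEG-compressed with obvious blocking artifacts.

Blocky 8×8 compression artifacts appear around shape edges and the flat background shows ringing — characteristic JPEG degradation.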